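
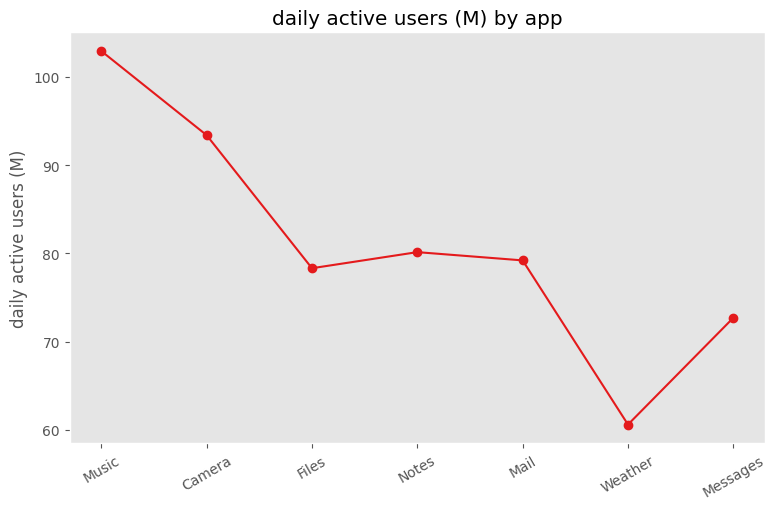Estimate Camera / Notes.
Camera ≈ 95, Notes ≈ 80; 95/80 ≈ 1.19.

≈ 1.19×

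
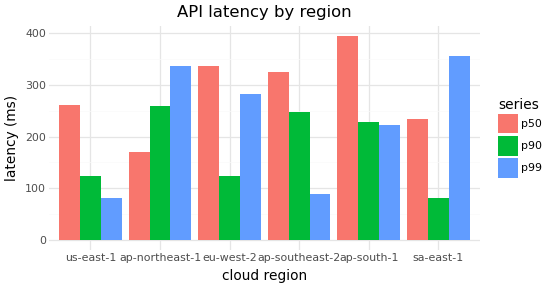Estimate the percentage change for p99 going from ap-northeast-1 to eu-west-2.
≈ -14.3%

ap-northeast-1 ≈ 350, eu-west-2 ≈ 300; (300 − 350) / 350 ≈ -14.3%.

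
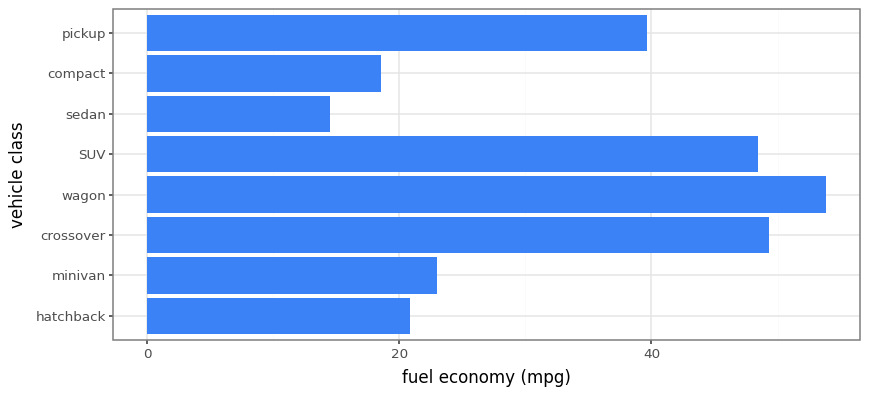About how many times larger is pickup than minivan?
≈ 1.6×

pickup ≈ 40, minivan ≈ 25; 40/25 ≈ 1.6.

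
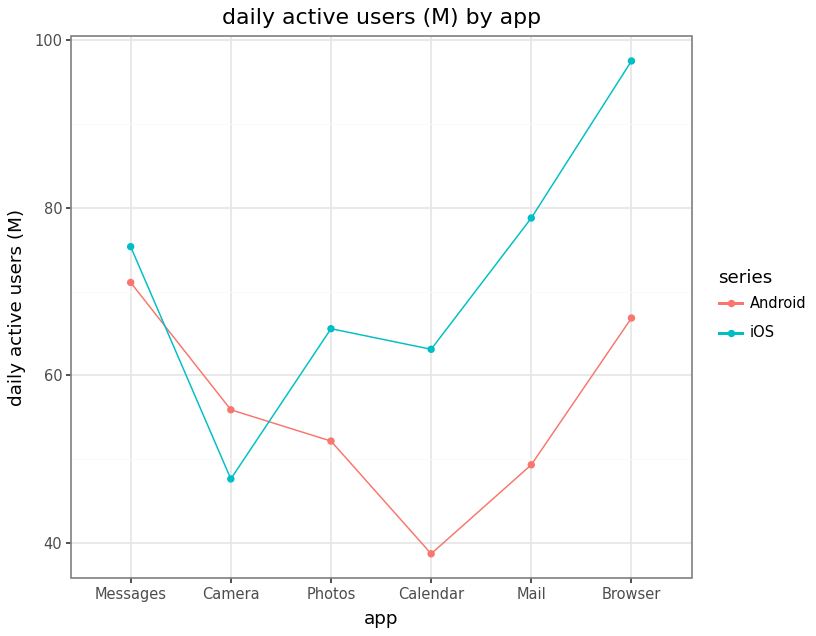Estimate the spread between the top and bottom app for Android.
Max Messages ≈ 70, min Calendar ≈ 40; range ≈ 30.

≈ 30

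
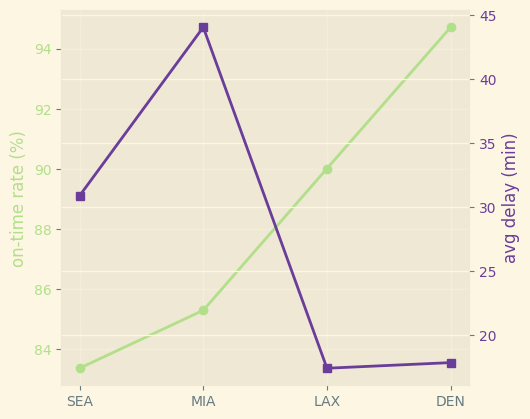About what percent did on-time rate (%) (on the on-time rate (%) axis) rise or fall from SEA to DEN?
SEA ≈ 83, DEN ≈ 95; (95 − 83) / 83 ≈ +14.5%.

≈ +14.5%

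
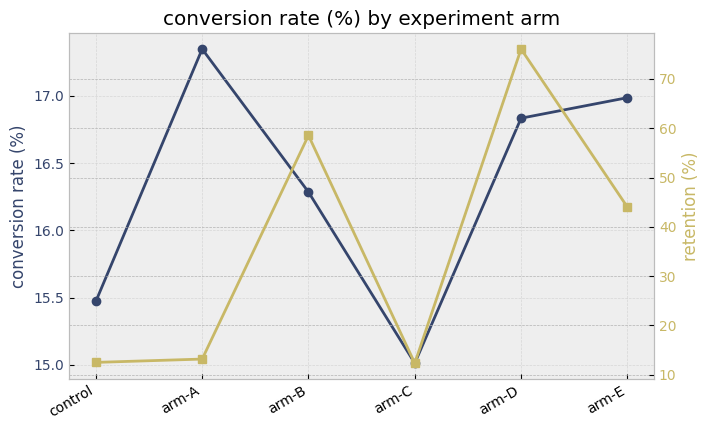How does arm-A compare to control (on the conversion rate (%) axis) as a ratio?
≈ 1.13×

arm-A ≈ 17.4, control ≈ 15.4; 17.4/15.4 ≈ 1.13.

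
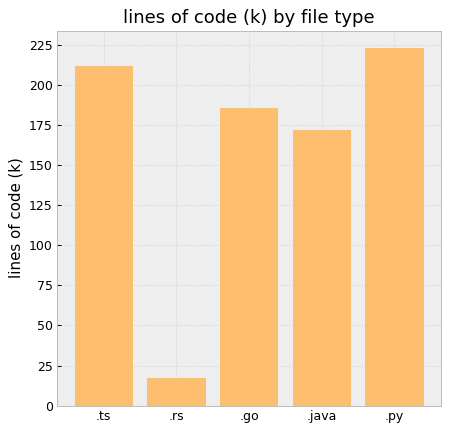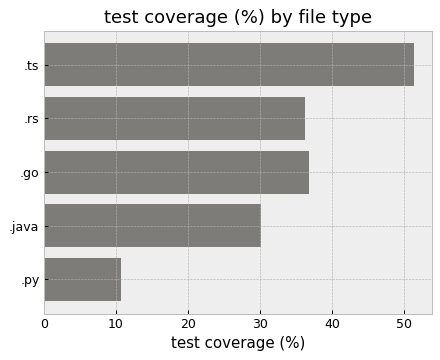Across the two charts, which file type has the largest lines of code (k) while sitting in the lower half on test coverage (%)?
.py

Chart 2 median test coverage (%) ≈ 35; below-median file types: .java, .py. Among those, .py has the highest lines of code (k) (≈ 225).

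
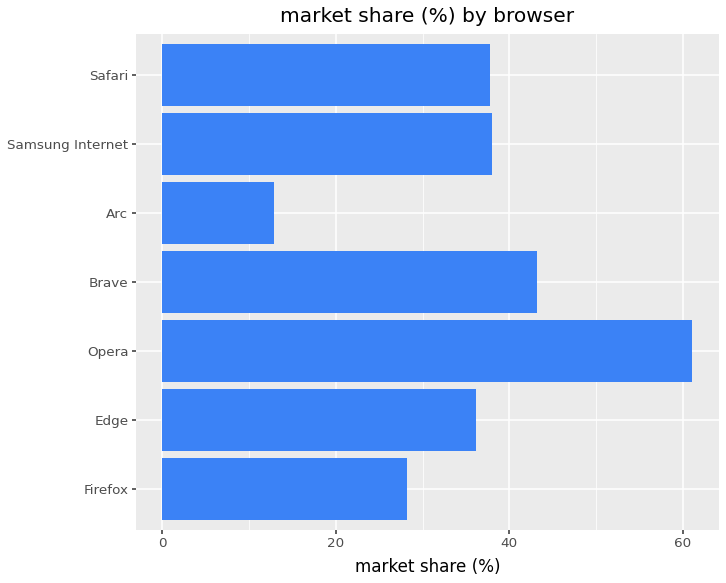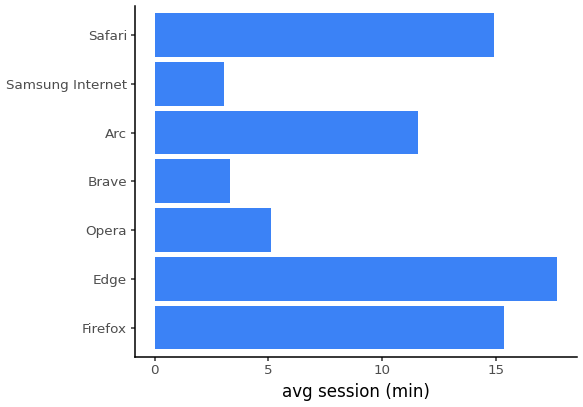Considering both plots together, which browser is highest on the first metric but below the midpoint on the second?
Chart 2 median avg session (min) ≈ 12; below-median browsers: Opera, Brave, Samsung Internet. Among those, Opera has the highest market share (%) (≈ 60).

Opera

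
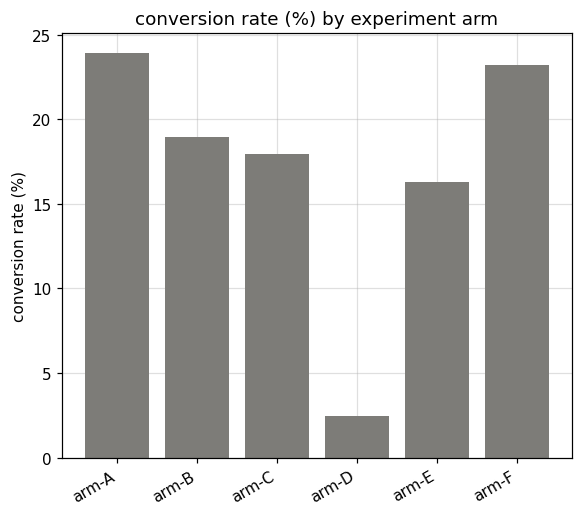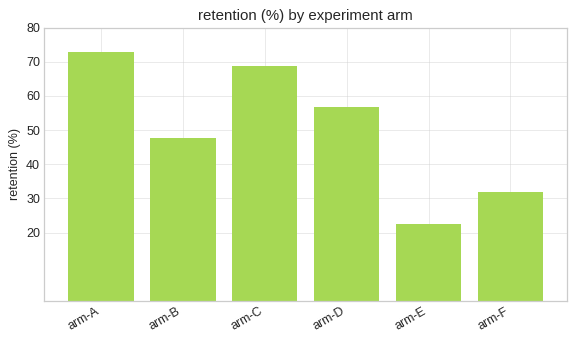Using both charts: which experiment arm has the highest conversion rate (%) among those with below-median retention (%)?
arm-F

Chart 2 median retention (%) ≈ 50; below-median experiment arms: arm-B, arm-E, arm-F. Among those, arm-F has the highest conversion rate (%) (≈ 25).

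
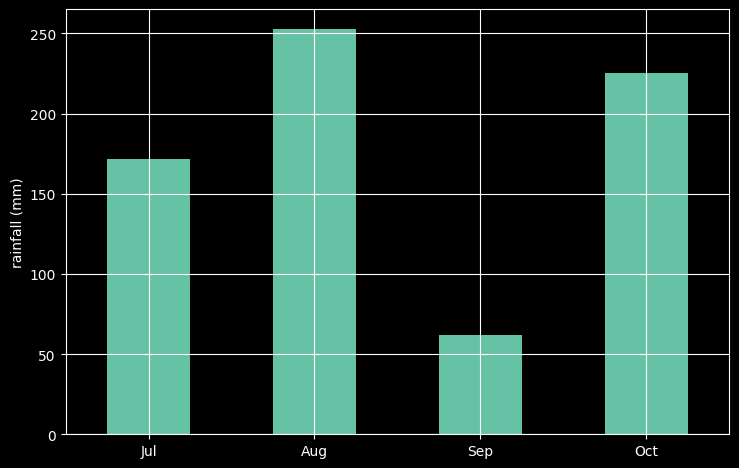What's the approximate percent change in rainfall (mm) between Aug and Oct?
≈ -10%

Aug ≈ 250, Oct ≈ 225; (225 − 250) / 250 ≈ -10%.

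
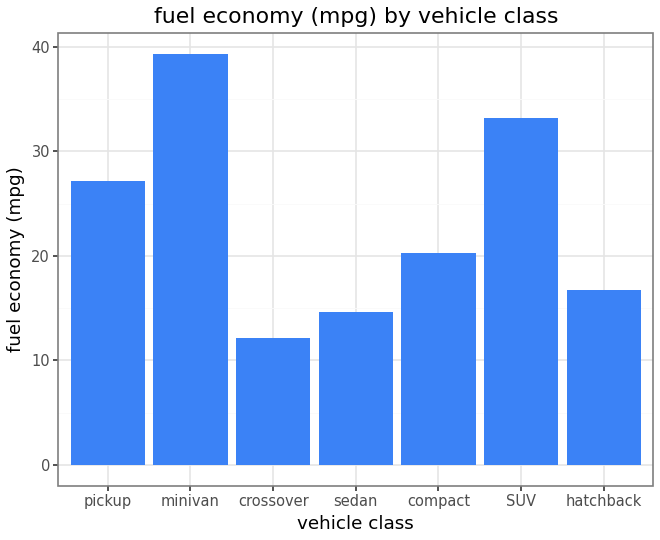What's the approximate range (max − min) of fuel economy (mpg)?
≈ 30

Max minivan ≈ 40, min crossover ≈ 10; range ≈ 30.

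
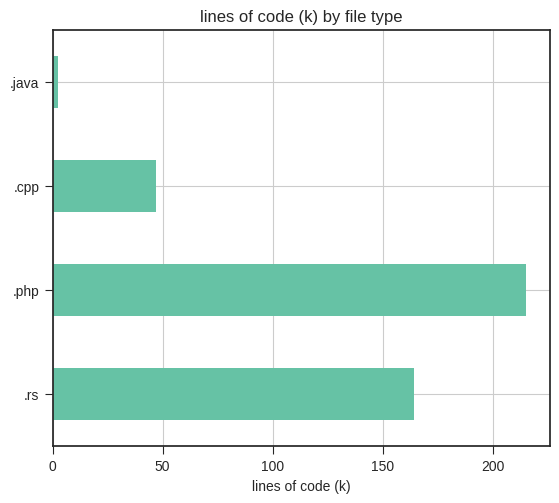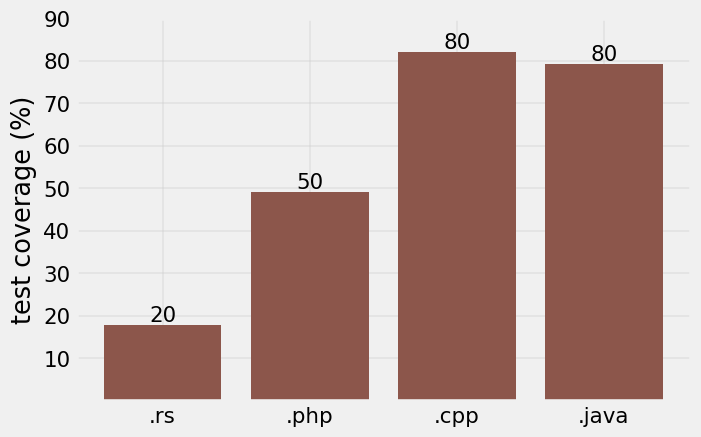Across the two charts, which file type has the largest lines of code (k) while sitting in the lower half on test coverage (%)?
Chart 2 median test coverage (%) ≈ 60; below-median file types: .rs, .php. Among those, .php has the highest lines of code (k) (≈ 220).

.php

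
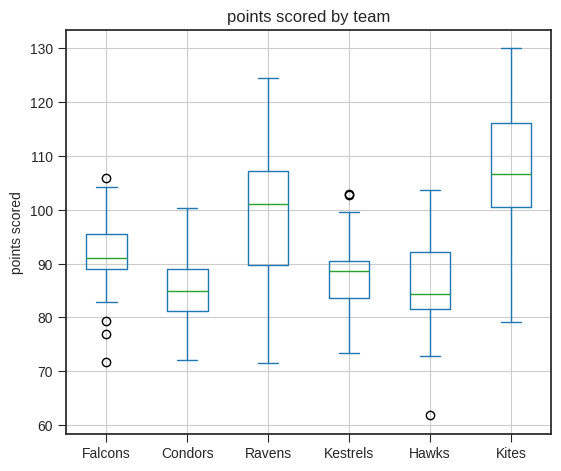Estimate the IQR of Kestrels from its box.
≈ 6

Q3 ≈ 90, Q1 ≈ 84; IQR ≈ 6.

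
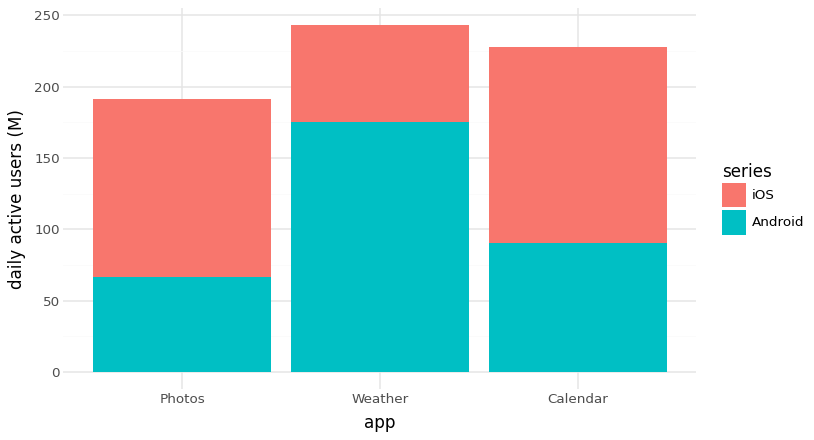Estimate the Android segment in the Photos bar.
Android top ≈ 75, bottom ≈ 0; segment ≈ 75.

≈ 75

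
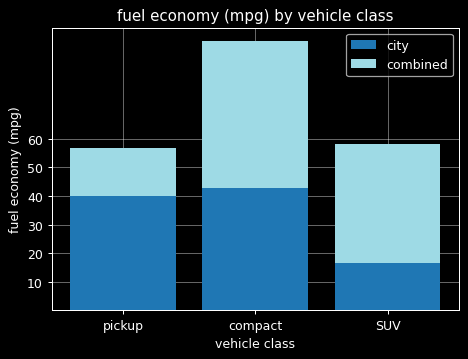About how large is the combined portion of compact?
combined top ≈ 90, bottom ≈ 40; segment ≈ 50.

≈ 50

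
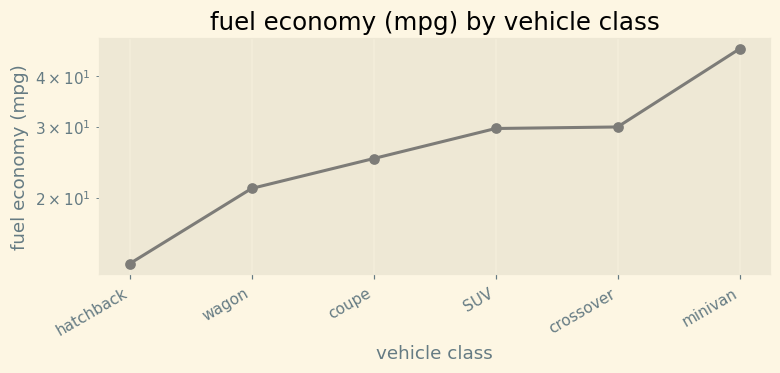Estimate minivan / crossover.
minivan ≈ 45, crossover ≈ 30; 45/30 ≈ 1.5.

≈ 1.5×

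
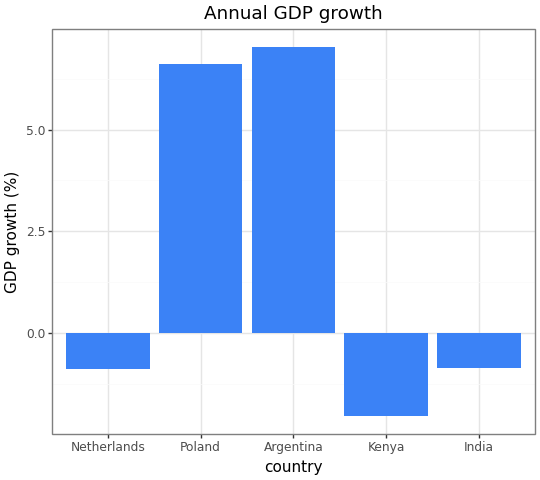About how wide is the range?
≈ 9

Max Argentina ≈ 7, min Kenya ≈ -2; range ≈ 9.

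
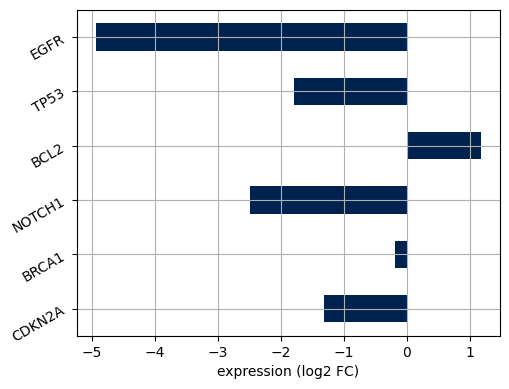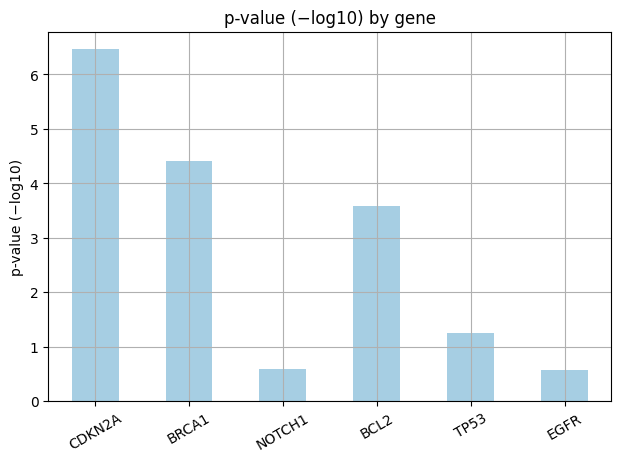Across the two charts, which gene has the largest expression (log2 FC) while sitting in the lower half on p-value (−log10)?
Chart 2 median p-value (−log10) ≈ 2; below-median genes: NOTCH1, TP53, EGFR. Among those, TP53 has the highest expression (log2 FC) (≈ -1.8).

TP53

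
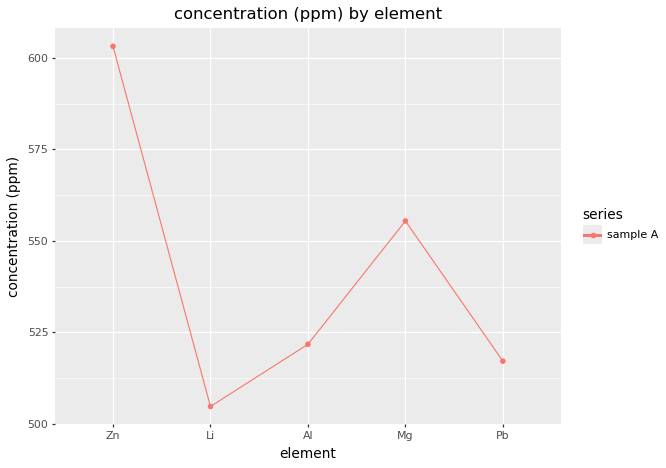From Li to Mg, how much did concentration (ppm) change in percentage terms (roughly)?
Li ≈ 500, Mg ≈ 560; (560 − 500) / 500 ≈ +12%.

≈ +12%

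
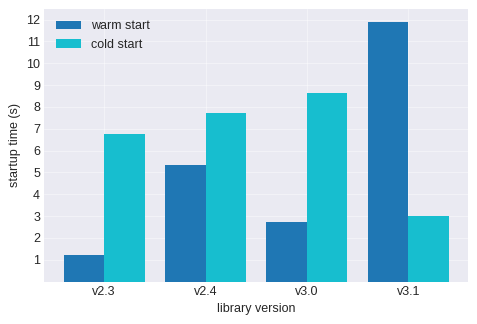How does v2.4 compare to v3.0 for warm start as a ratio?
v2.4 ≈ 5, v3.0 ≈ 3; 5/3 ≈ 1.67.

≈ 1.67×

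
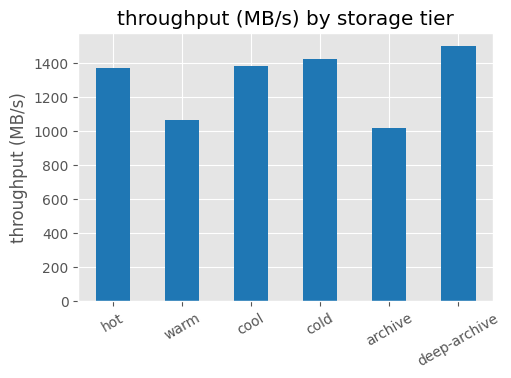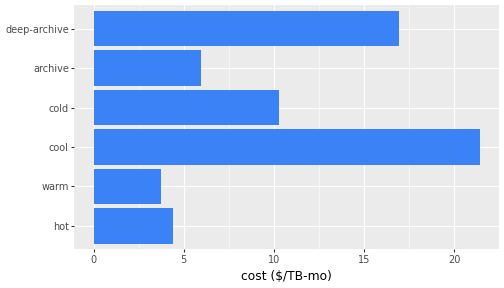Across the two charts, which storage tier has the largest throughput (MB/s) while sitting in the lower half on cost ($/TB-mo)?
Chart 2 median cost ($/TB-mo) ≈ 8; below-median storage tiers: hot, warm, archive. Among those, hot has the highest throughput (MB/s) (≈ 1400).

hot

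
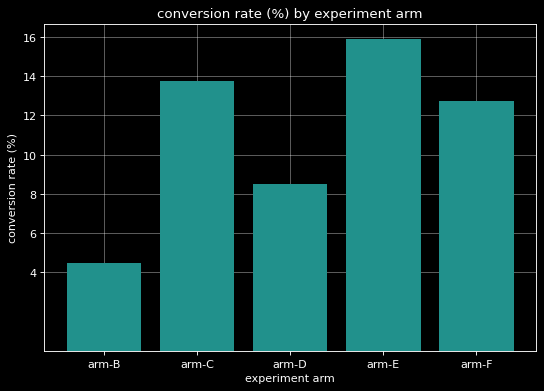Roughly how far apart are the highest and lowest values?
Max arm-E ≈ 16, min arm-B ≈ 4; range ≈ 12.

≈ 12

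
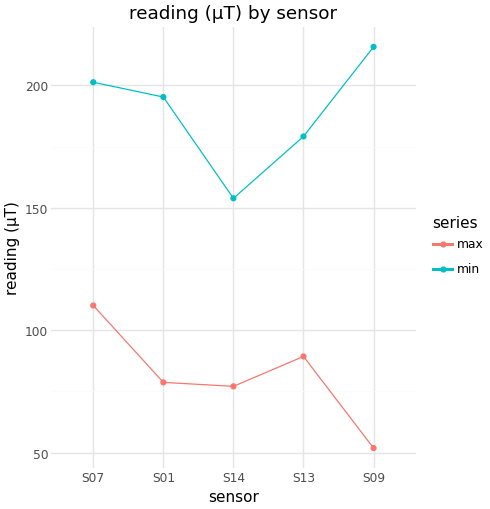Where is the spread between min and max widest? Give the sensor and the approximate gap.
S09: min ≈ 220, max ≈ 60 → gap ≈ 160. Next-largest (S01) is only ≈ 120.

S09, ≈ 160 µT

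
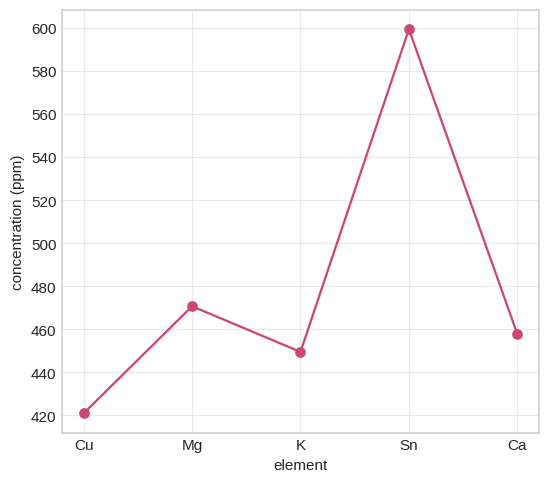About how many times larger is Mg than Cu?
Mg ≈ 480, Cu ≈ 420; 480/420 ≈ 1.14.

≈ 1.14×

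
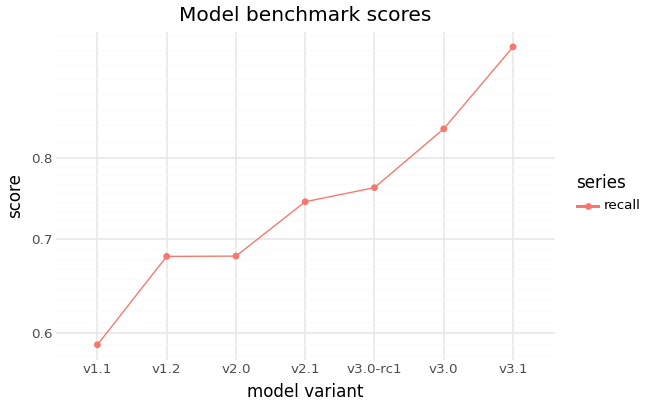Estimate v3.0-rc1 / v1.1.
v3.0-rc1 ≈ 0.75, v1.1 ≈ 0.60; 0.75/0.60 ≈ 1.25.

≈ 1.25×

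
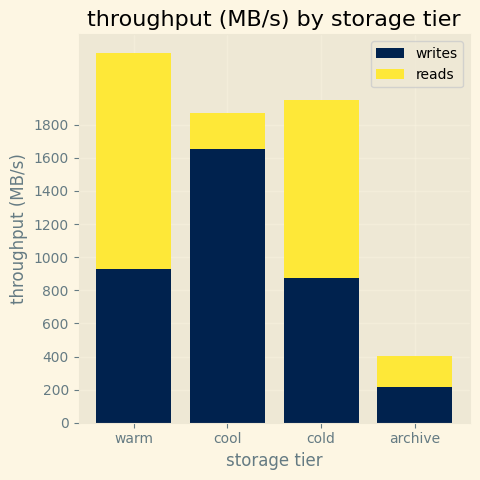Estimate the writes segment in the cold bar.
≈ 800

writes top ≈ 800, bottom ≈ 0; segment ≈ 800.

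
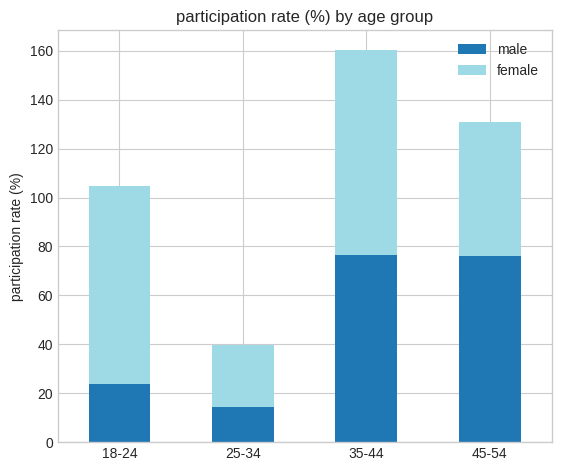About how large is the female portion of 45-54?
≈ 60

female top ≈ 140, bottom ≈ 80; segment ≈ 60.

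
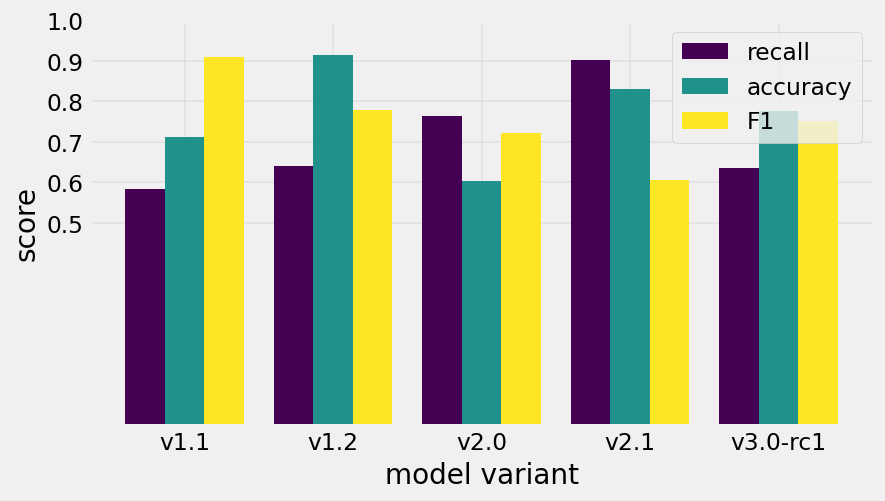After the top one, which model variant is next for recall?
Top 3 for recall: v2.1 ≈ 0.9, v2.0 ≈ 0.8, v1.2 ≈ 0.6.

v2.0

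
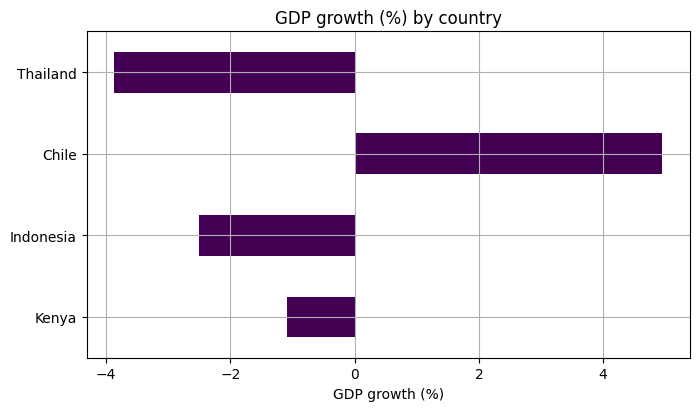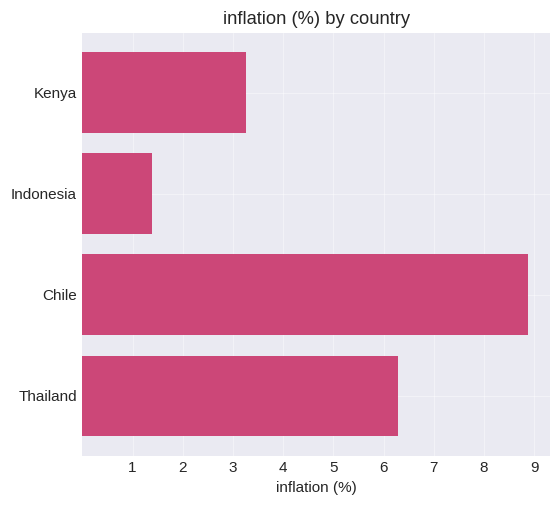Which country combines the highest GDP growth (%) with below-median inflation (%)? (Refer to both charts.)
Kenya

Chart 2 median inflation (%) ≈ 5; below-median countries: Kenya, Indonesia. Among those, Kenya has the highest GDP growth (%) (≈ -1).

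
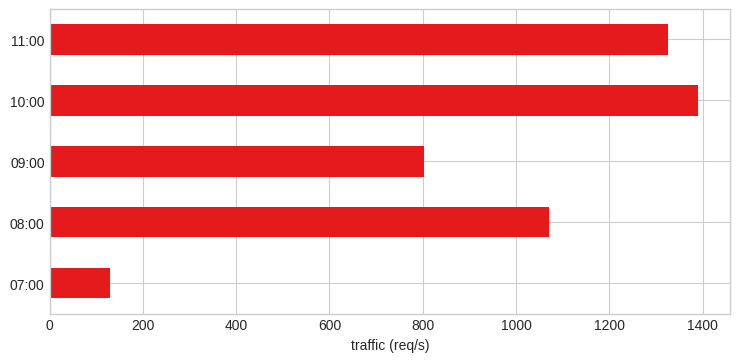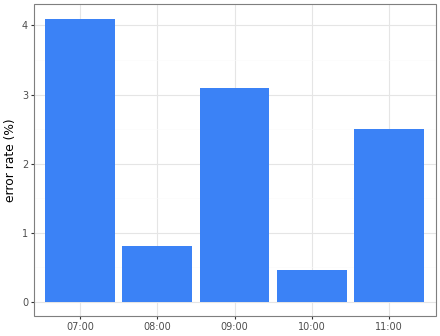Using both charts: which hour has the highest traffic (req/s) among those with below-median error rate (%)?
Chart 2 median error rate (%) ≈ 2.5; below-median hours: 08:00, 10:00. Among those, 10:00 has the highest traffic (req/s) (≈ 1400).

10:00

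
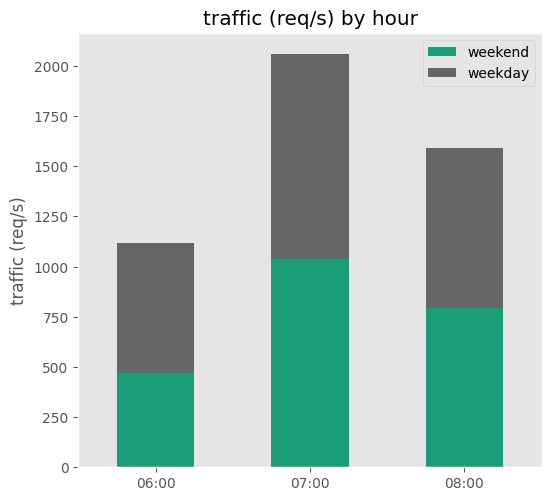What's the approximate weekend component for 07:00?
≈ 1000

weekend top ≈ 1000, bottom ≈ 0; segment ≈ 1000.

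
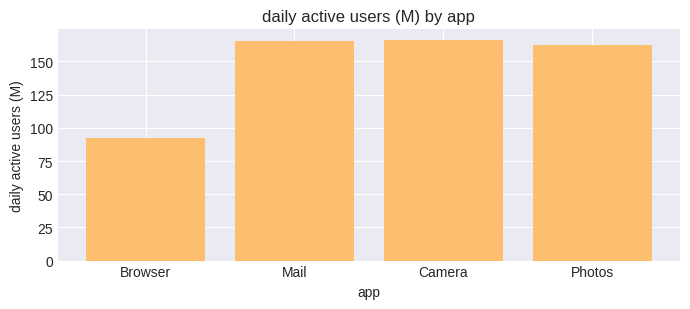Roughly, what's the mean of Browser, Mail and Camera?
≈ 140

(100 + 160 + 160) / 3 ≈ 140.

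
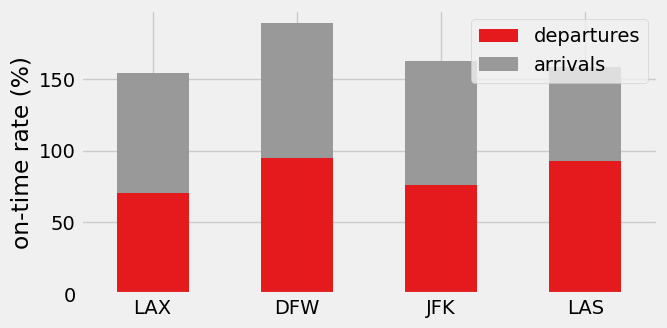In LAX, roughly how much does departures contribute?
departures top ≈ 80, bottom ≈ 0; segment ≈ 80.

≈ 80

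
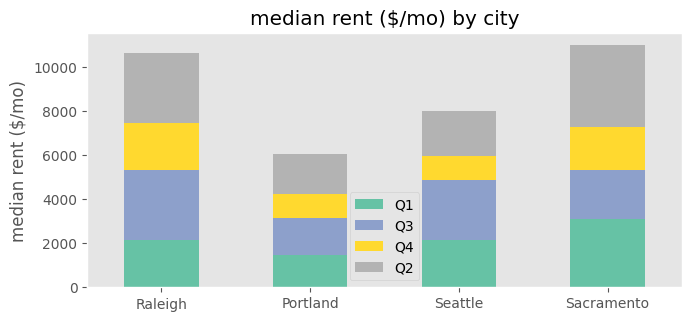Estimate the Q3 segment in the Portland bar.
≈ 2000

Q3 top ≈ 3000, bottom ≈ 1000; segment ≈ 2000.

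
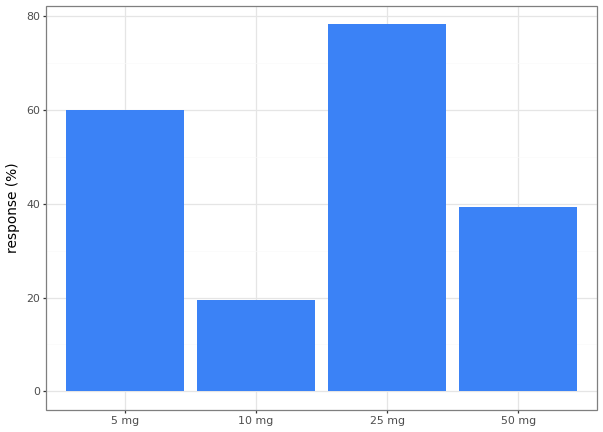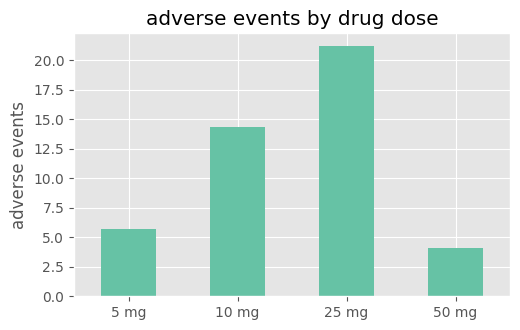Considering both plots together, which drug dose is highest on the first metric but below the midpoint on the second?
5 mg

Chart 2 median adverse events ≈ 10; below-median drug doses: 5 mg, 50 mg. Among those, 5 mg has the highest response (%) (≈ 60).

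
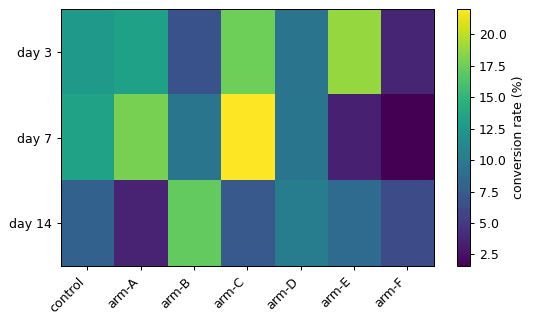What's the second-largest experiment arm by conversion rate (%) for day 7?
Top 3 for day 7: arm-C ≈ 22, arm-A ≈ 18, control ≈ 14.

arm-A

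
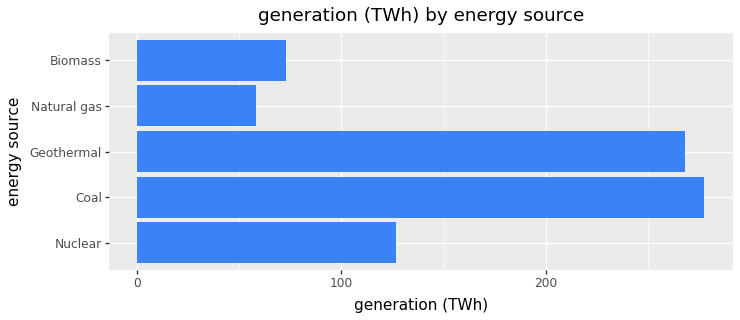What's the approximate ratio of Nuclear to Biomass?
Nuclear ≈ 125, Biomass ≈ 75; 125/75 ≈ 1.67.

≈ 1.67×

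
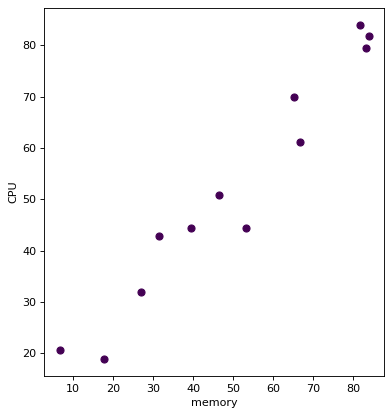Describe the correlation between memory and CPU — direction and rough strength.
Points are positively correlated; strong (|r| ≈ 1.0).

positive, strong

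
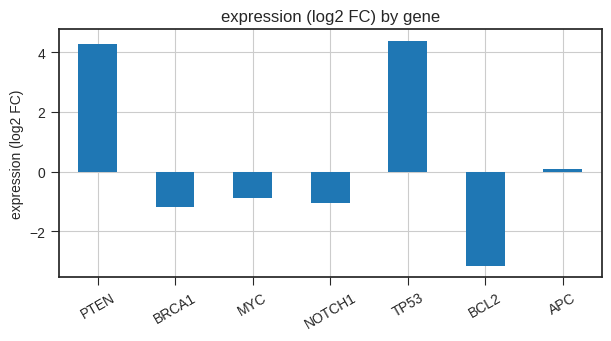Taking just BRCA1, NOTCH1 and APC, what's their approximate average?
≈ -1

(-1 + -1 + 0) / 3 ≈ -1.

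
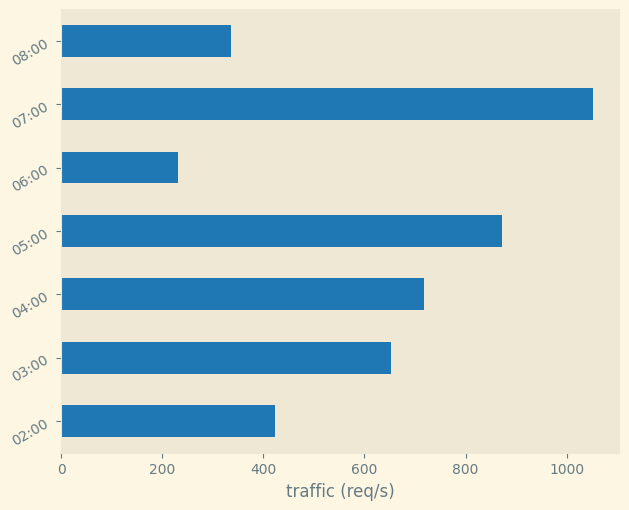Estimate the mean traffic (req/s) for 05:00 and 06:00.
(900 + 200) / 2 ≈ 550.

≈ 550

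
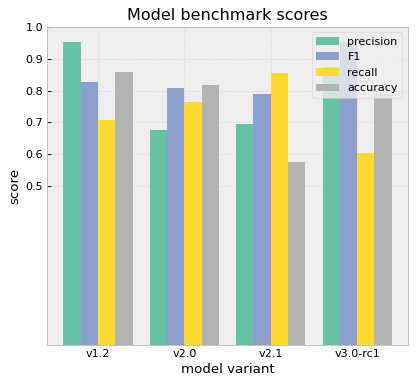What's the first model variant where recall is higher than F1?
v2.0: recall ≈ 0.8 vs F1 ≈ 0.8 (not yet); v2.1: recall ≈ 0.9 vs F1 ≈ 0.8 (first crossover).

v2.1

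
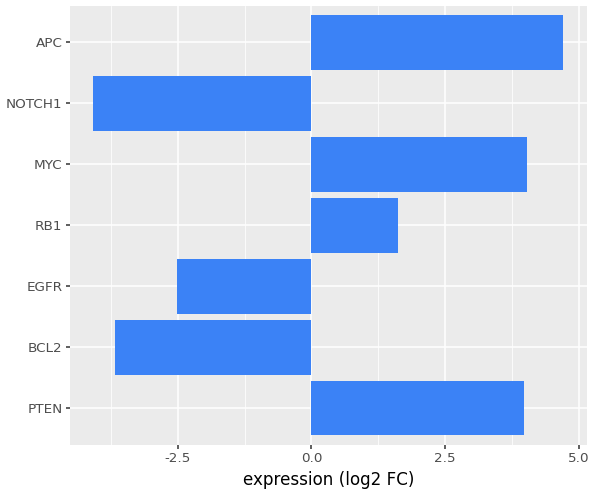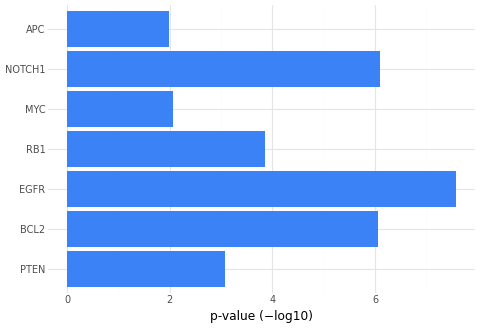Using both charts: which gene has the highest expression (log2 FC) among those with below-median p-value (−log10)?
APC

Chart 2 median p-value (−log10) ≈ 4; below-median genes: PTEN, MYC, APC. Among those, APC has the highest expression (log2 FC) (≈ 4.5).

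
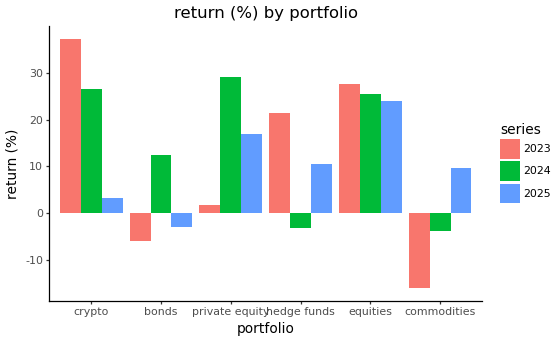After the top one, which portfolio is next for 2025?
private equity

Top 3 for 2025: equities ≈ 25, private equity ≈ 15, hedge funds ≈ 10.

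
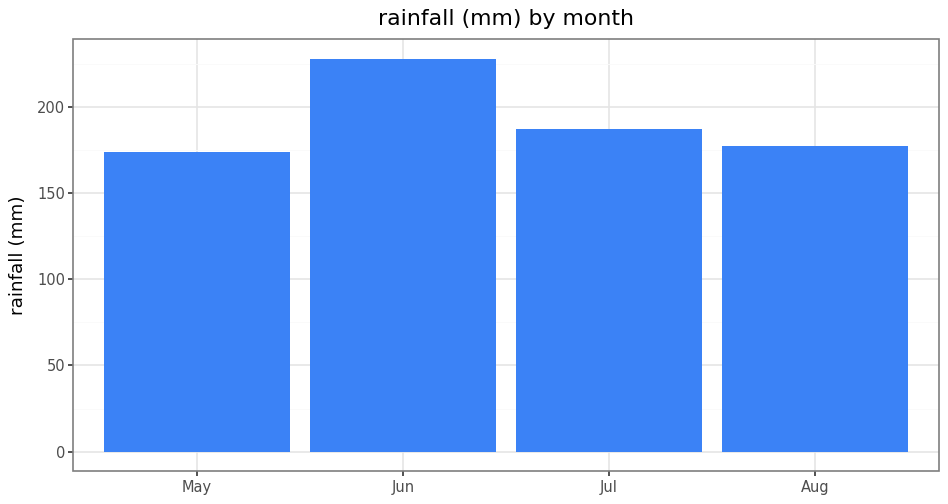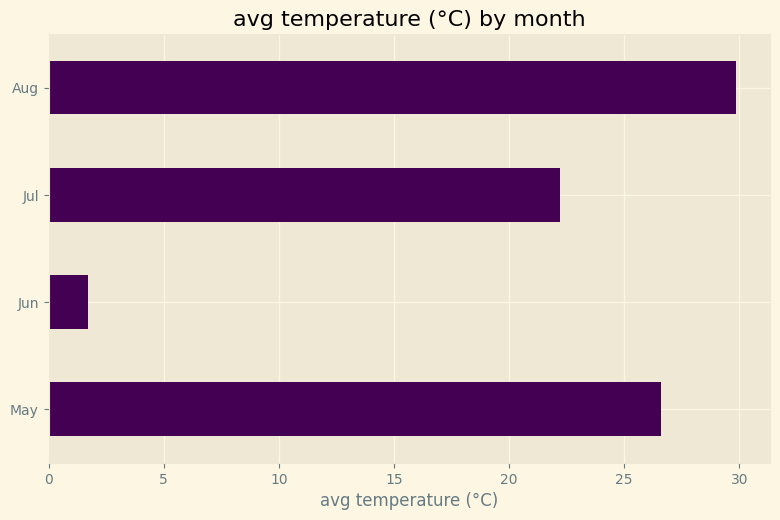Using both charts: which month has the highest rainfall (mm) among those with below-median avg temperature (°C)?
Chart 2 median avg temperature (°C) ≈ 25; below-median months: Jun, Jul. Among those, Jun has the highest rainfall (mm) (≈ 225).

Jun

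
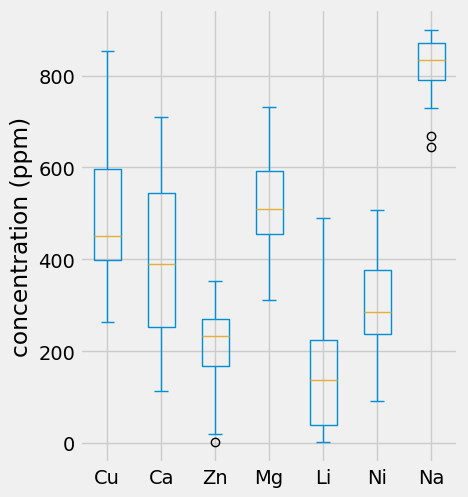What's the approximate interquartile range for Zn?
Q3 ≈ 300, Q1 ≈ 200; IQR ≈ 100.

≈ 100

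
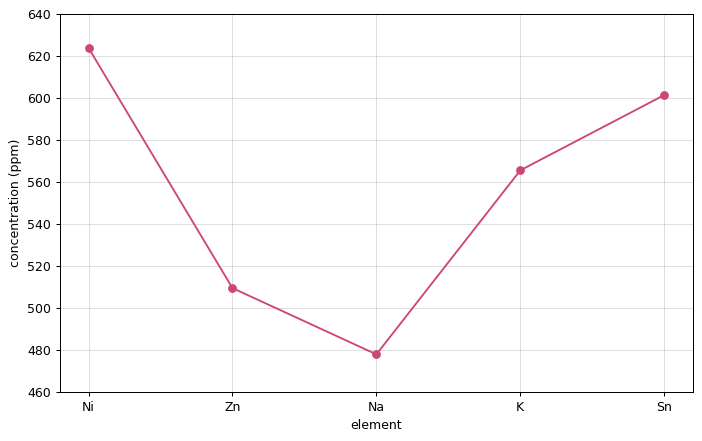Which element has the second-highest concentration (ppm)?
Sn

Top 3: Ni ≈ 620, Sn ≈ 600, K ≈ 560.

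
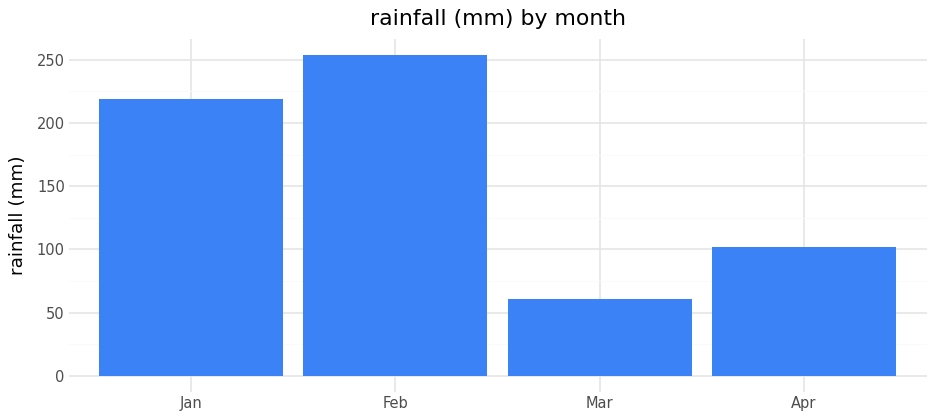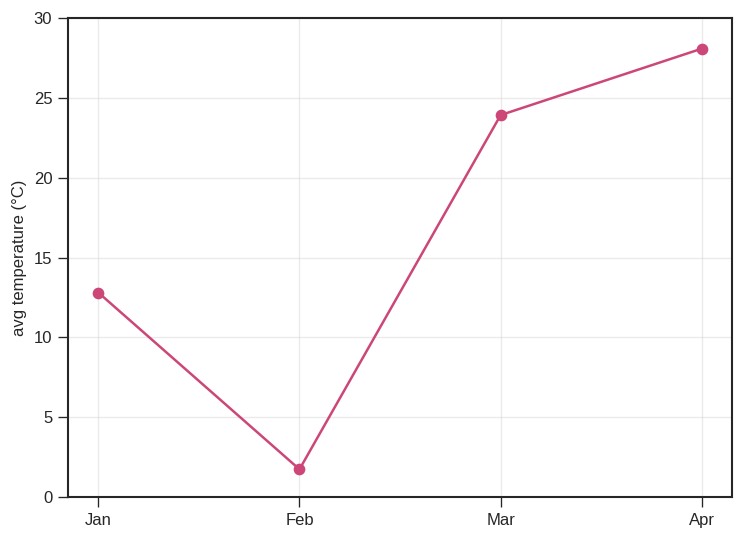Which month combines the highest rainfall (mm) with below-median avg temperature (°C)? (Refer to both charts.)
Chart 2 median avg temperature (°C) ≈ 20; below-median months: Jan, Feb. Among those, Feb has the highest rainfall (mm) (≈ 250).

Feb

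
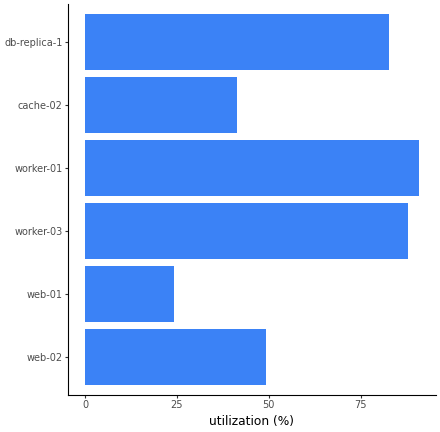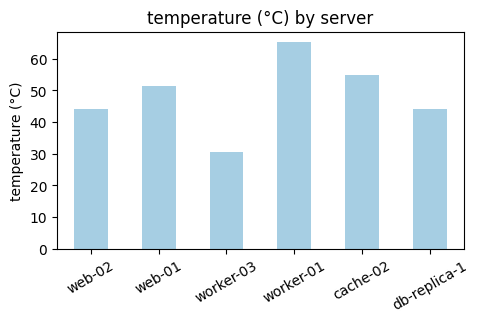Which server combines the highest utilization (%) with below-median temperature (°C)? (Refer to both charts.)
Chart 2 median temperature (°C) ≈ 50; below-median servers: web-02, worker-03, db-replica-1. Among those, worker-03 has the highest utilization (%) (≈ 90).

worker-03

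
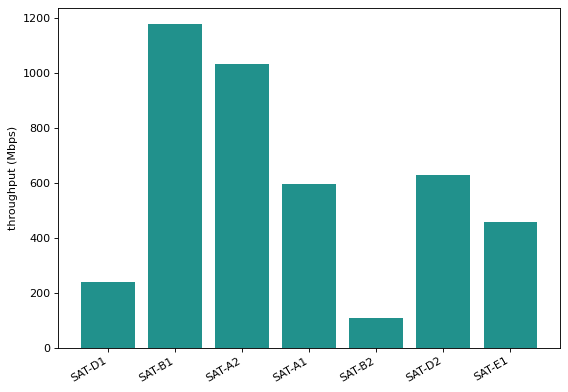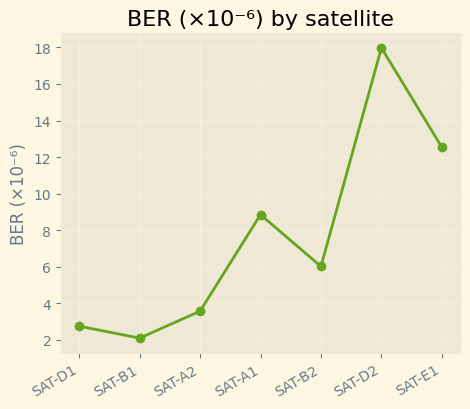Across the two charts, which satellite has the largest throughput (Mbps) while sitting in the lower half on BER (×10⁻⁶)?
Chart 2 median BER (×10⁻⁶) ≈ 6; below-median satellites: SAT-D1, SAT-B1, SAT-A2. Among those, SAT-B1 has the highest throughput (Mbps) (≈ 1200).

SAT-B1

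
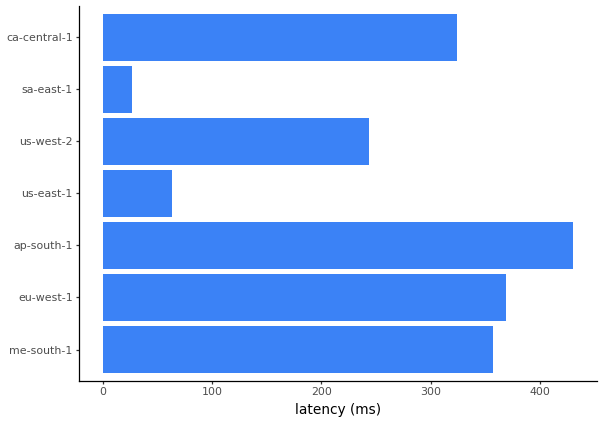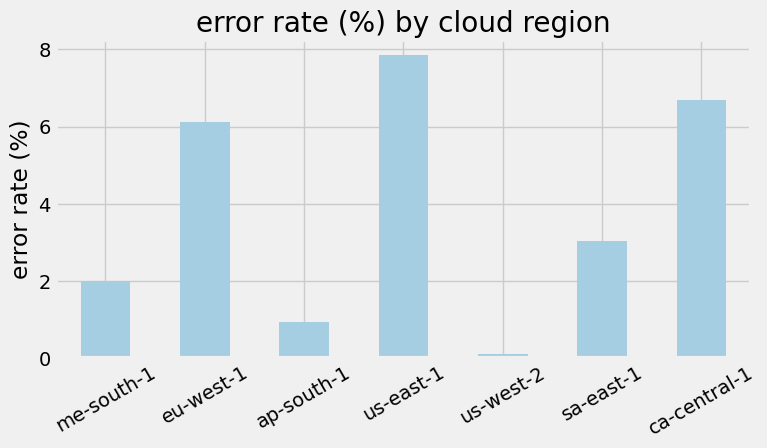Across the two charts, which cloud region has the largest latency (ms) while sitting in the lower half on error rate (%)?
Chart 2 median error rate (%) ≈ 3; below-median cloud regions: me-south-1, ap-south-1, us-west-2. Among those, ap-south-1 has the highest latency (ms) (≈ 450).

ap-south-1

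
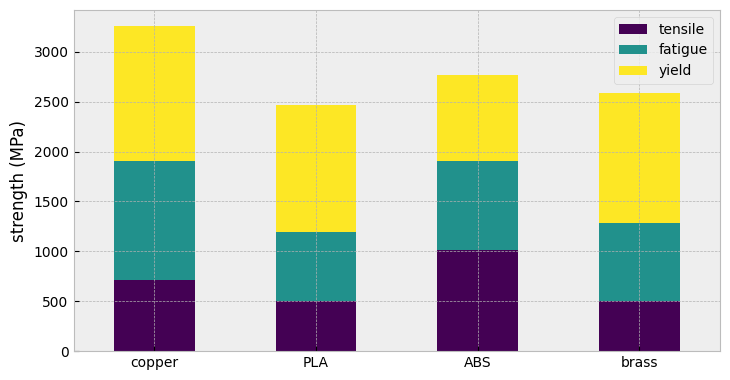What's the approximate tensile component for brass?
tensile top ≈ 500, bottom ≈ 0; segment ≈ 500.

≈ 500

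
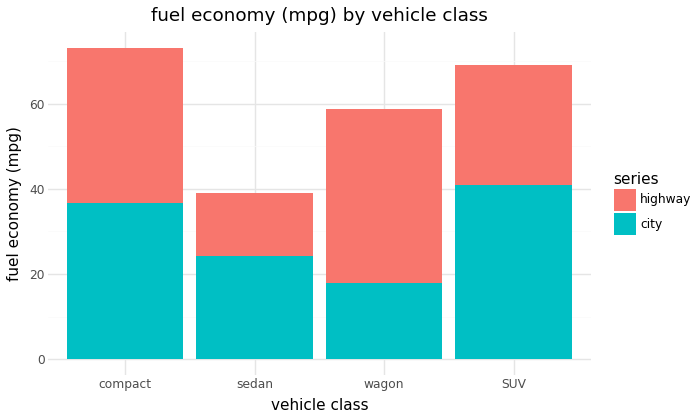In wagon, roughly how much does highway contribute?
highway top ≈ 60, bottom ≈ 20; segment ≈ 40.

≈ 40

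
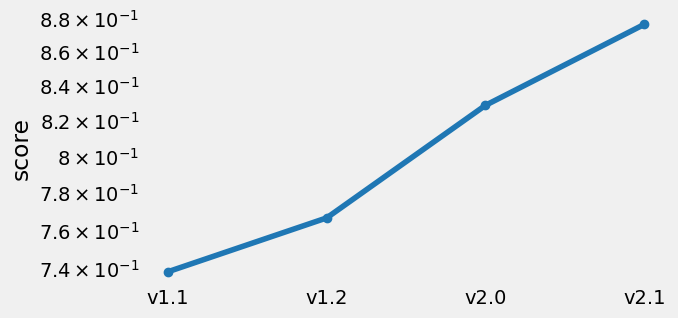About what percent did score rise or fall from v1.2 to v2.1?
v1.2 ≈ 0.76, v2.1 ≈ 0.88; (0.88 − 0.76) / 0.76 ≈ +15.8%.

≈ +15.8%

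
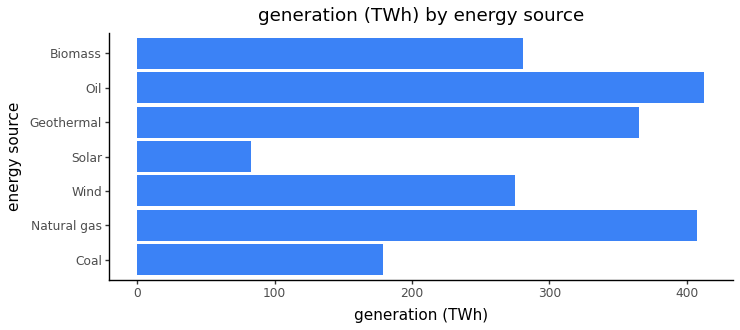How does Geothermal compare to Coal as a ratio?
≈ 1.75×

Geothermal ≈ 350, Coal ≈ 200; 350/200 ≈ 1.75.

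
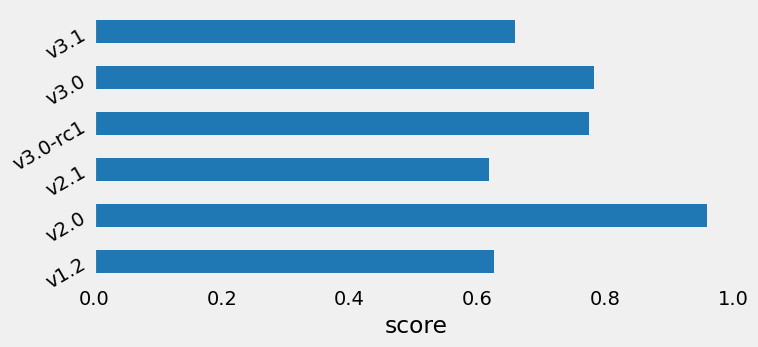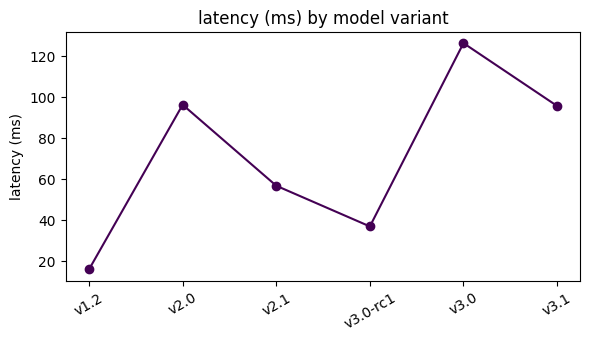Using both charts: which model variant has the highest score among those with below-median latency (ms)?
v3.0-rc1

Chart 2 median latency (ms) ≈ 80; below-median model variants: v1.2, v2.1, v3.0-rc1. Among those, v3.0-rc1 has the highest score (≈ 0.8).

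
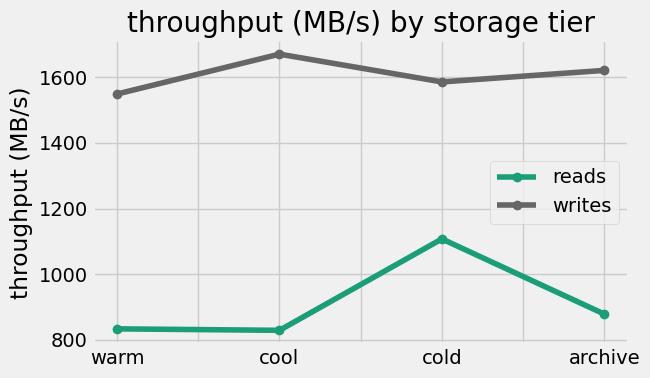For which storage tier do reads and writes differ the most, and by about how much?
cool, ≈ 900 MB/s

cool: reads ≈ 800, writes ≈ 1700 → gap ≈ 900. Next-largest (archive) is only ≈ 700.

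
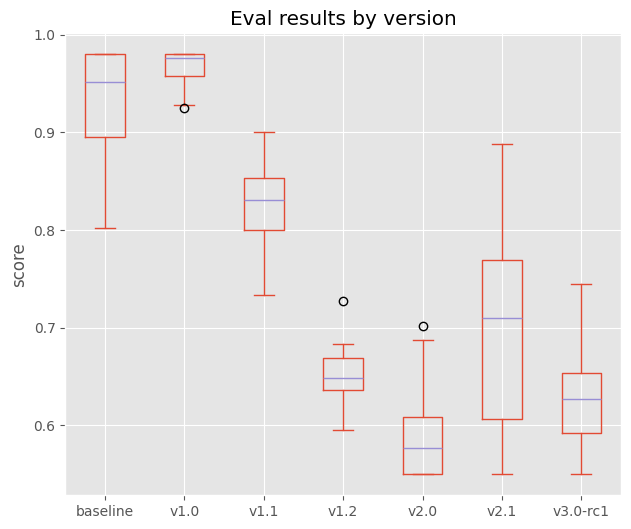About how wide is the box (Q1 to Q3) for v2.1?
Q3 ≈ 0.75, Q1 ≈ 0.60; IQR ≈ 0.15.

≈ 0.15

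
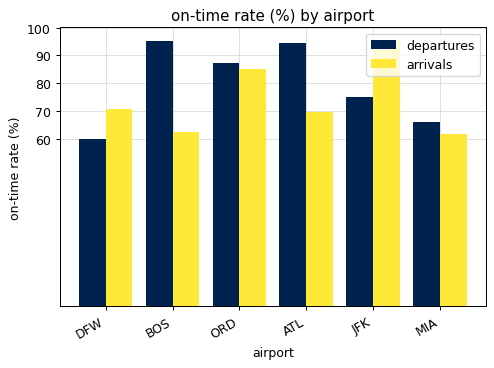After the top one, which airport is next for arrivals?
Top 3 for arrivals: JFK ≈ 100, ORD ≈ 90, DFW ≈ 70.

ORD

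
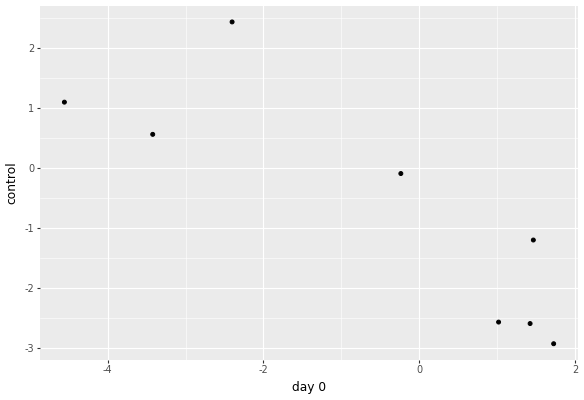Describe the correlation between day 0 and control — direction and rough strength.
negative, strong

Points are negatively correlated; strong (|r| ≈ 0.8).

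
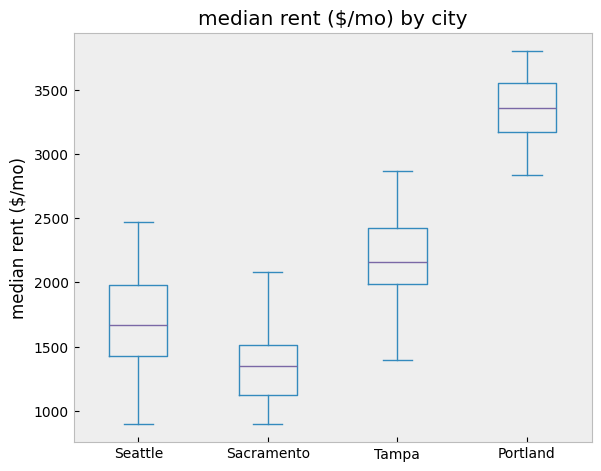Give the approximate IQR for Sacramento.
≈ 400

Q3 ≈ 1600, Q1 ≈ 1200; IQR ≈ 400.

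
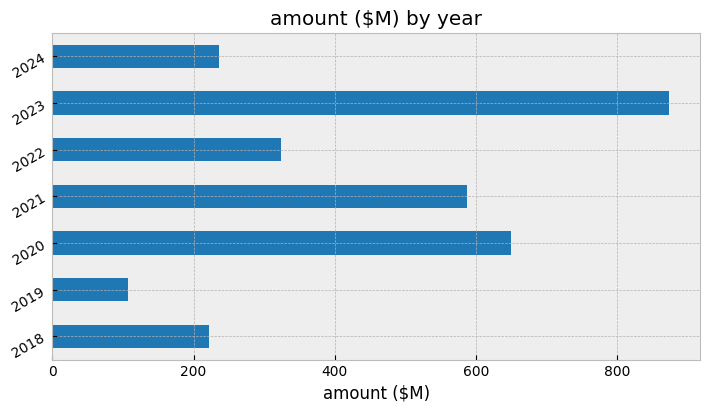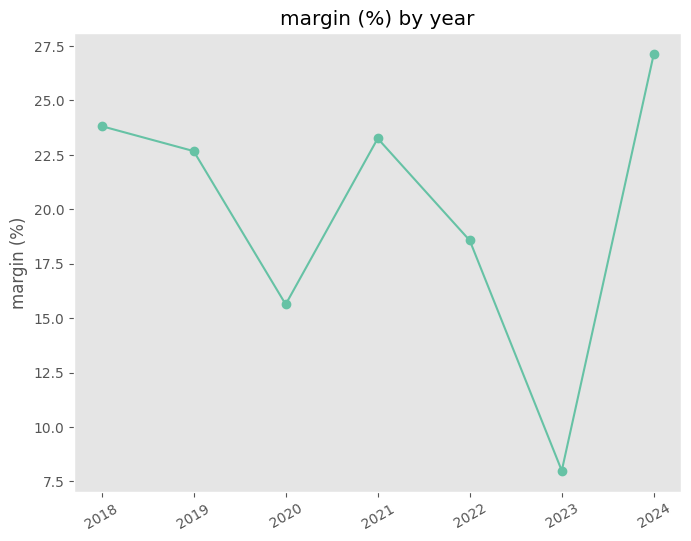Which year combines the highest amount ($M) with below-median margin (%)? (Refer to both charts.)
2023

Chart 2 median margin (%) ≈ 25; below-median years: 2020, 2022, 2023. Among those, 2023 has the highest amount ($M) (≈ 900).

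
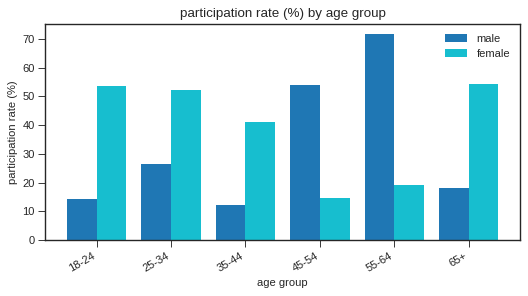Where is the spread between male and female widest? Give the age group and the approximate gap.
55-64: male ≈ 70, female ≈ 20 → gap ≈ 50. Next-largest (18-24) is only ≈ 40.

55-64, ≈ 50 %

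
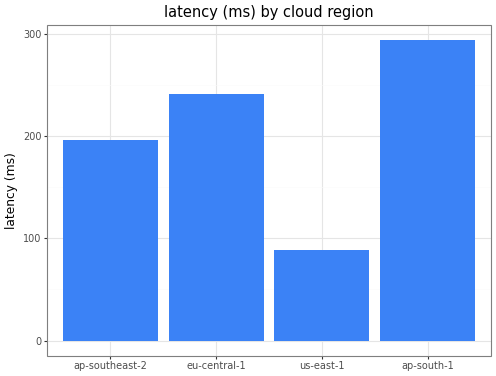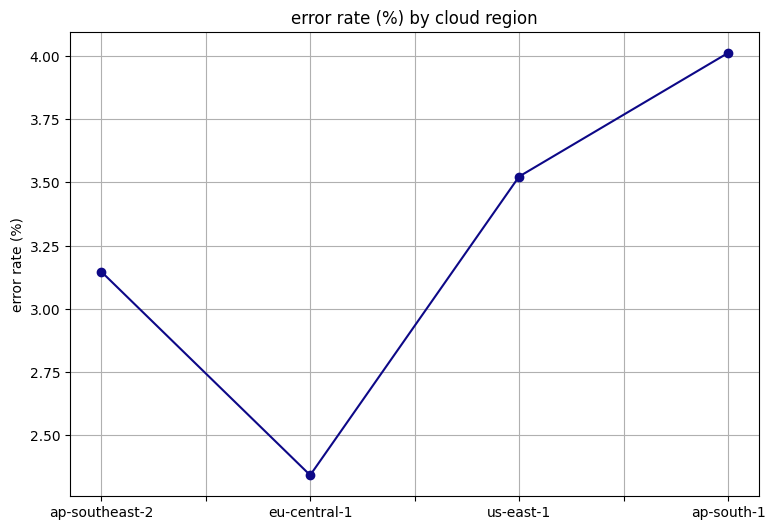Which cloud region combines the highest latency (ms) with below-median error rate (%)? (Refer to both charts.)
Chart 2 median error rate (%) ≈ 3.5; below-median cloud regions: ap-southeast-2, eu-central-1. Among those, eu-central-1 has the highest latency (ms) (≈ 250).

eu-central-1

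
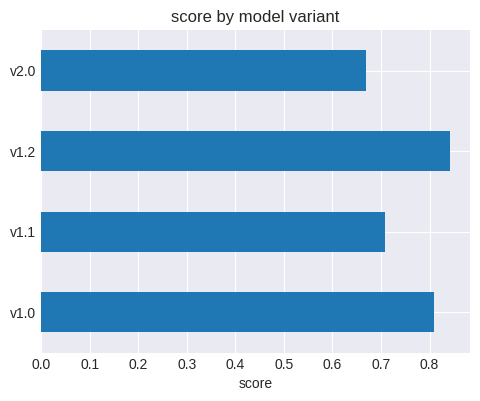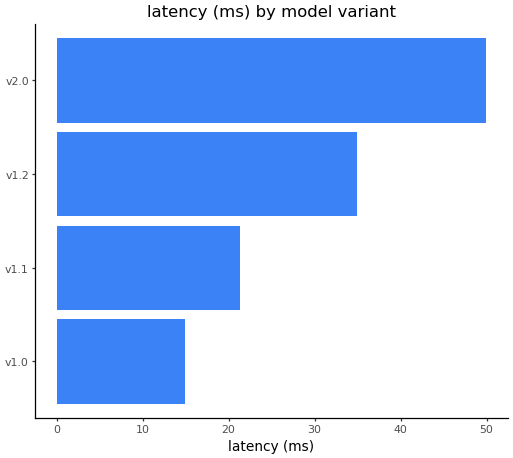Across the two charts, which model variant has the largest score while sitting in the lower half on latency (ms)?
Chart 2 median latency (ms) ≈ 30; below-median model variants: v1.0, v1.1. Among those, v1.0 has the highest score (≈ 0.8).

v1.0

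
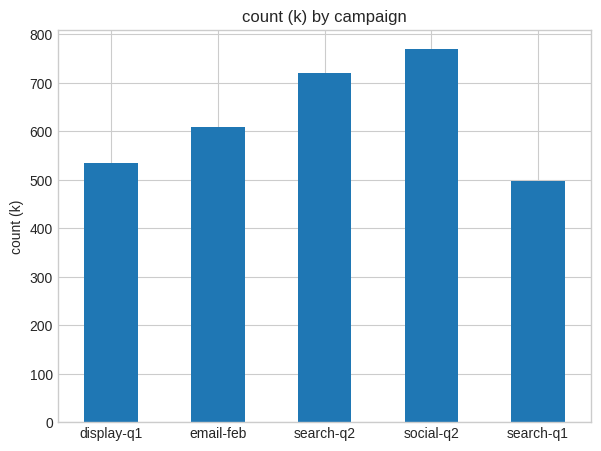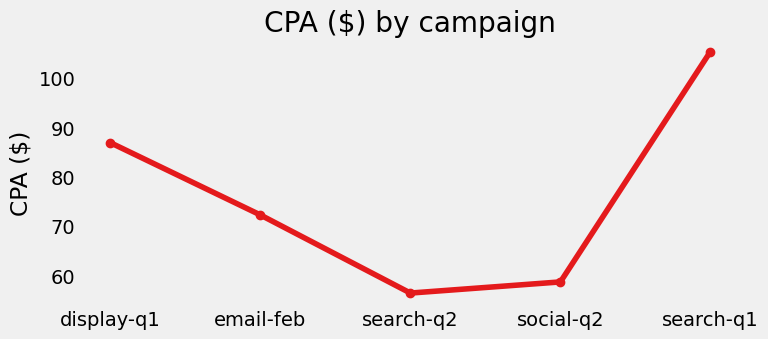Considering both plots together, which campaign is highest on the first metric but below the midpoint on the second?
Chart 2 median CPA ($) ≈ 70; below-median campaigns: search-q2, social-q2. Among those, social-q2 has the highest count (k) (≈ 800).

social-q2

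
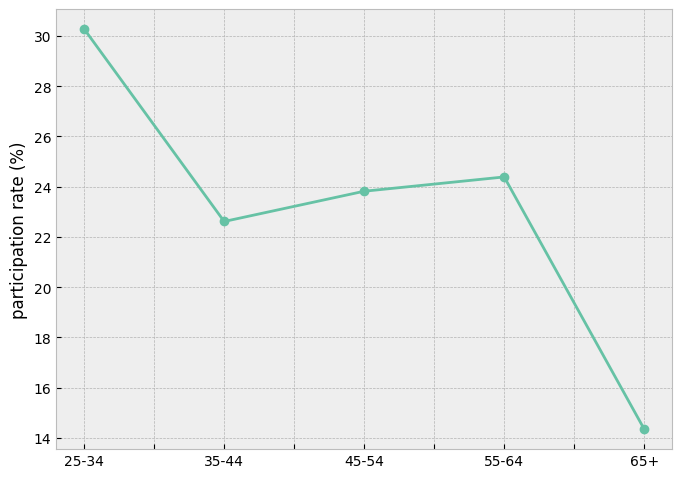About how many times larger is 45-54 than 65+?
≈ 1.71×

45-54 ≈ 24, 65+ ≈ 14; 24/14 ≈ 1.71.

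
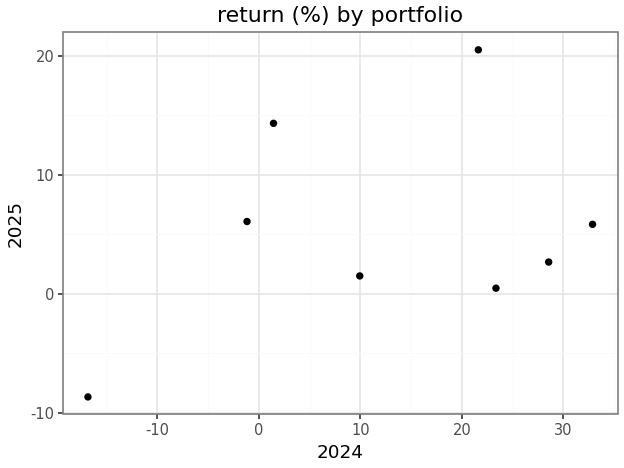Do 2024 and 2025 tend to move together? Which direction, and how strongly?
positive, weak

Points are positively correlated; weak (|r| ≈ 0.3).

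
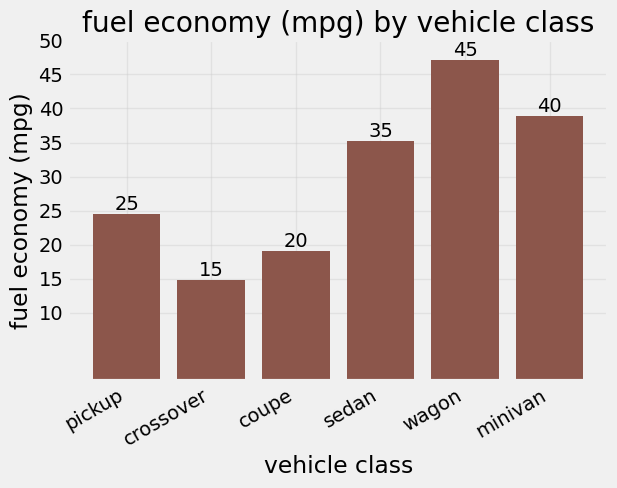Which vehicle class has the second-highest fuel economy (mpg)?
Top 3: wagon ≈ 45, minivan ≈ 40, sedan ≈ 35.

minivan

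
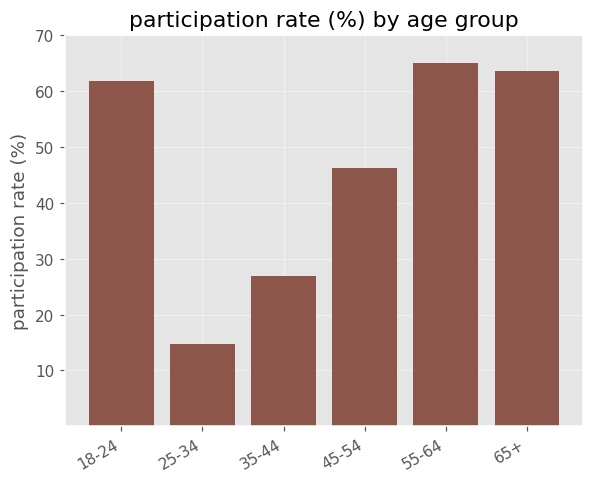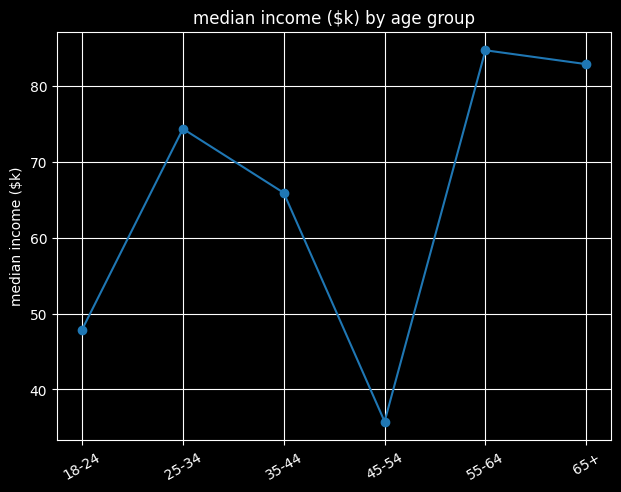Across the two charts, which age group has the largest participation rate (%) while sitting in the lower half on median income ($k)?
Chart 2 median median income ($k) ≈ 70; below-median age groups: 18-24, 35-44, 45-54. Among those, 18-24 has the highest participation rate (%) (≈ 60).

18-24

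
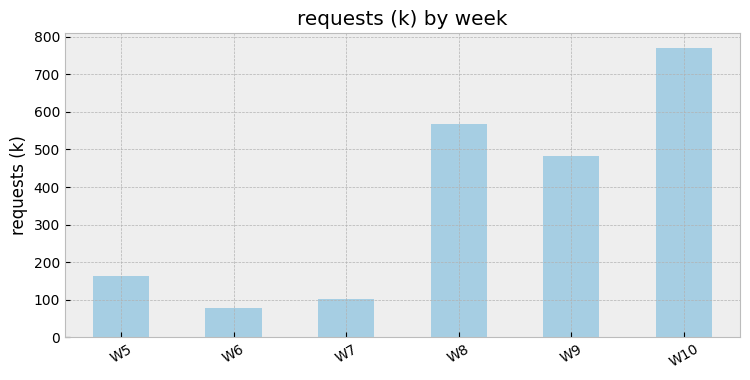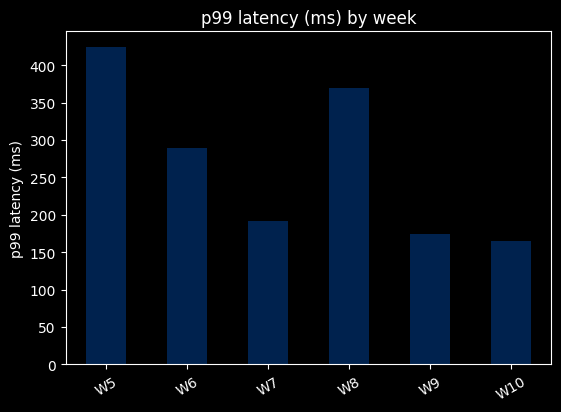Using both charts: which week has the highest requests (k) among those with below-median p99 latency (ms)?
Chart 2 median p99 latency (ms) ≈ 250; below-median weeks: W7, W9, W10. Among those, W10 has the highest requests (k) (≈ 800).

W10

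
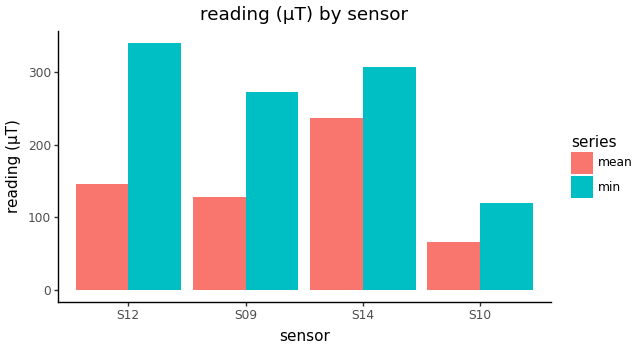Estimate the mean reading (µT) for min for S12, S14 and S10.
(350 + 300 + 100) / 3 ≈ 250.

≈ 250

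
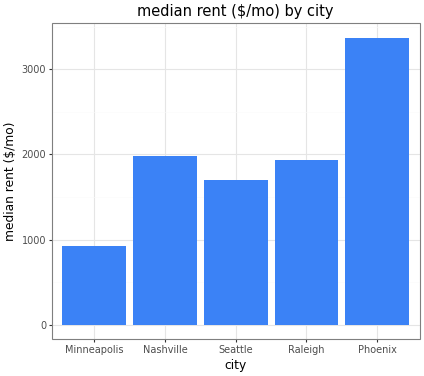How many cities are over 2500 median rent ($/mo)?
Above 2500: Phoenix.

1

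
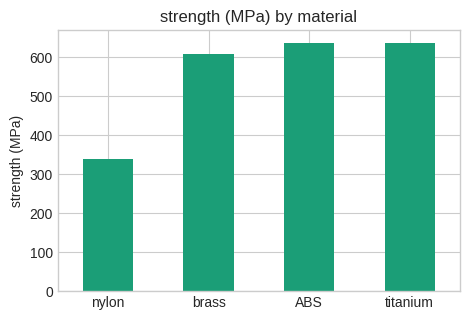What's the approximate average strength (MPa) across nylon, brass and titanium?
(300 + 600 + 600) / 3 ≈ 500.

≈ 500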